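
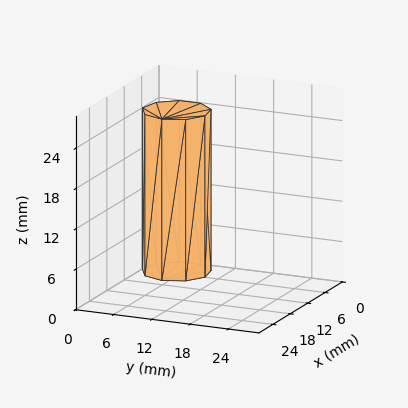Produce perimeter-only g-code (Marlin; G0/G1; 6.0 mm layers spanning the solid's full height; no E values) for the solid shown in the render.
Reading the render: the shape is a regular 9-sided prism (a cylinder approximated with 9 flat sides), circumscribed radius ≈ 5 mm, height ≈ 24 mm (dimensions read to the nearest mm from the axis ticks). For the g-code, the solid's height is divided into equal slices at the stated Δz and each level perimeter traced with G1 moves after a G0 lift.

; perimeter-only toolpath
G21 ; units = mm
G90 ; absolute positioning
G28 ; home
; layer 1
G0 Z6.0
G0 X10.0 Y5.0
G1 X8.8 Y8.2
G1 X5.9 Y9.9
G1 X2.5 Y9.3
G1 X0.3 Y6.7
G1 X0.3 Y3.3
G1 X2.5 Y0.7
G1 X5.9 Y0.1
G1 X8.8 Y1.8
G1 X10.0 Y5.0
; layer 2
G0 Z12.0
G0 X10.0 Y5.0
G1 X8.8 Y8.2
G1 X5.9 Y9.9
G1 X2.5 Y9.3
G1 X0.3 Y6.7
G1 X0.3 Y3.3
G1 X2.5 Y0.7
G1 X5.9 Y0.1
G1 X8.8 Y1.8
G1 X10.0 Y5.0
; layer 3
G0 Z18.0
G0 X10.0 Y5.0
G1 X8.8 Y8.2
G1 X5.9 Y9.9
G1 X2.5 Y9.3
G1 X0.3 Y6.7
G1 X0.3 Y3.3
G1 X2.5 Y0.7
G1 X5.9 Y0.1
G1 X8.8 Y1.8
G1 X10.0 Y5.0
; layer 4
G0 Z24.0
G0 X10.0 Y5.0
G1 X8.8 Y8.2
G1 X5.9 Y9.9
G1 X2.5 Y9.3
G1 X0.3 Y6.7
G1 X0.3 Y3.3
G1 X2.5 Y0.7
G1 X5.9 Y0.1
G1 X8.8 Y1.8
G1 X10.0 Y5.0
M2 ; end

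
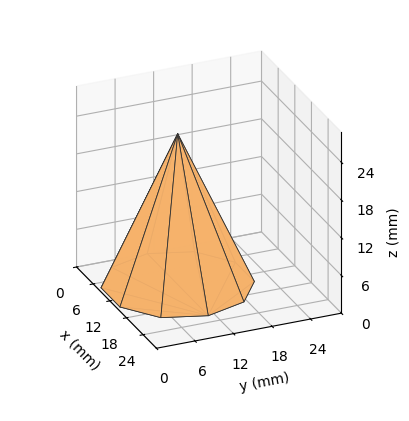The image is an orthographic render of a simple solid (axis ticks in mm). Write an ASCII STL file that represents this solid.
Reading the render: the shape is a regular 10-sided pyramid, base circumscribed radius ≈ 11 mm, apex at z ≈ 24 mm (dimensions read to the nearest mm from the axis ticks). For the STL, each face is triangulated and given an outward normal.

solid part
  facet normal 0.0000 0.0000 -1.0000
    outer loop
      vertex 14.40 21.46 0.00
      vertex 19.90 17.47 0.00
      vertex 22.00 11.00 0.00
    endloop
  endfacet
  facet normal 0.0000 0.0000 -1.0000
    outer loop
      vertex 7.60 21.46 0.00
      vertex 14.40 21.46 0.00
      vertex 22.00 11.00 0.00
    endloop
  endfacet
  facet normal 0.0000 0.0000 -1.0000
    outer loop
      vertex 2.10 17.47 0.00
      vertex 7.60 21.46 0.00
      vertex 22.00 11.00 0.00
    endloop
  endfacet
  facet normal 0.0000 0.0000 -1.0000
    outer loop
      vertex 0.00 11.00 0.00
      vertex 2.10 17.47 0.00
      vertex 22.00 11.00 0.00
    endloop
  endfacet
  facet normal 0.0000 0.0000 -1.0000
    outer loop
      vertex 2.10 4.53 0.00
      vertex 0.00 11.00 0.00
      vertex 22.00 11.00 0.00
    endloop
  endfacet
  facet normal 0.0000 0.0000 -1.0000
    outer loop
      vertex 7.60 0.54 0.00
      vertex 2.10 4.53 0.00
      vertex 22.00 11.00 0.00
    endloop
  endfacet
  facet normal 0.0000 0.0000 -1.0000
    outer loop
      vertex 14.40 0.54 0.00
      vertex 7.60 0.54 0.00
      vertex 22.00 11.00 0.00
    endloop
  endfacet
  facet normal 0.0000 0.0000 -1.0000
    outer loop
      vertex 19.90 4.53 0.00
      vertex 14.40 0.54 0.00
      vertex 22.00 11.00 0.00
    endloop
  endfacet
  facet normal 0.8719 0.2830 0.3996
    outer loop
      vertex 22.00 11.00 0.00
      vertex 19.90 17.47 0.00
      vertex 11.00 11.00 24.00
    endloop
  endfacet
  facet normal 0.5383 0.7420 0.3996
    outer loop
      vertex 19.90 17.47 0.00
      vertex 14.40 21.46 0.00
      vertex 11.00 11.00 24.00
    endloop
  endfacet
  facet normal 0.0000 0.9167 0.3995
    outer loop
      vertex 14.40 21.46 0.00
      vertex 7.60 21.46 0.00
      vertex 11.00 11.00 24.00
    endloop
  endfacet
  facet normal -0.5383 0.7420 0.3996
    outer loop
      vertex 7.60 21.46 0.00
      vertex 2.10 17.47 0.00
      vertex 11.00 11.00 24.00
    endloop
  endfacet
  facet normal -0.8719 0.2830 0.3996
    outer loop
      vertex 2.10 17.47 0.00
      vertex 0.00 11.00 0.00
      vertex 11.00 11.00 24.00
    endloop
  endfacet
  facet normal -0.8719 -0.2830 0.3996
    outer loop
      vertex 0.00 11.00 0.00
      vertex 2.10 4.53 0.00
      vertex 11.00 11.00 24.00
    endloop
  endfacet
  facet normal -0.5383 -0.7420 0.3996
    outer loop
      vertex 2.10 4.53 0.00
      vertex 7.60 0.54 0.00
      vertex 11.00 11.00 24.00
    endloop
  endfacet
  facet normal 0.0000 -0.9167 0.3995
    outer loop
      vertex 7.60 0.54 0.00
      vertex 14.40 0.54 0.00
      vertex 11.00 11.00 24.00
    endloop
  endfacet
  facet normal 0.5383 -0.7420 0.3996
    outer loop
      vertex 14.40 0.54 0.00
      vertex 19.90 4.53 0.00
      vertex 11.00 11.00 24.00
    endloop
  endfacet
  facet normal 0.8719 -0.2830 0.3996
    outer loop
      vertex 19.90 4.53 0.00
      vertex 22.00 11.00 0.00
      vertex 11.00 11.00 24.00
    endloop
  endfacet
endsolid part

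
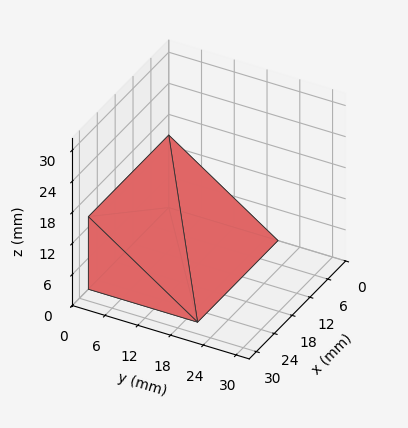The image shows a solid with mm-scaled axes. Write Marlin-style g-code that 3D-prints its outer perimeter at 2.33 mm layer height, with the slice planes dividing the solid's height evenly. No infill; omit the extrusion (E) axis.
Reading the render: the shape is a wedge (ramp): 27 × 20 mm base, rising to 14 mm along the y=0 edge and sloping linearly to z=0 at y=20 (dimensions read to the nearest mm from the axis ticks). For the g-code, the solid's height is divided into equal slices at the stated Δz and each level perimeter traced with G1 moves after a G0 lift.

; perimeter-only toolpath
G21 ; units = mm
G90 ; absolute positioning
G28 ; home
; layer 1
G0 Z2.33
G0 X0.00 Y0.00
G1 X27.00 Y0.00
G1 X27.00 Y16.67
G1 X0.00 Y16.67
G1 X0.00 Y0.00
; layer 2
G0 Z4.67
G0 X0.00 Y0.00
G1 X27.00 Y0.00
G1 X27.00 Y13.33
G1 X0.00 Y13.33
G1 X0.00 Y0.00
; layer 3
G0 Z7.00
G0 X0.00 Y0.00
G1 X27.00 Y0.00
G1 X27.00 Y10.00
G1 X0.00 Y10.00
G1 X0.00 Y0.00
; layer 4
G0 Z9.33
G0 X0.00 Y0.00
G1 X27.00 Y0.00
G1 X27.00 Y6.67
G1 X0.00 Y6.67
G1 X0.00 Y0.00
; layer 5
G0 Z11.67
G0 X0.00 Y0.00
G1 X27.00 Y0.00
G1 X27.00 Y3.33
G1 X0.00 Y3.33
G1 X0.00 Y0.00
M2 ; end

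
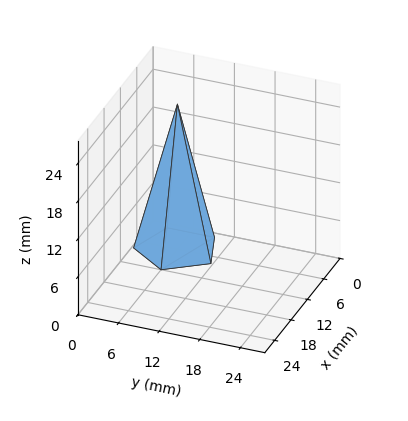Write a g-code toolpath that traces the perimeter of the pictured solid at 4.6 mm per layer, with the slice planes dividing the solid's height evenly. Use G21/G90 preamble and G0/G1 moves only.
Reading the render: the shape is a regular 5-sided pyramid, base circumscribed radius ≈ 6 mm, apex at z ≈ 23 mm (dimensions read to the nearest mm from the axis ticks). For the g-code, the solid's height is divided into equal slices at the stated Δz and each level perimeter traced with G1 moves after a G0 lift.

; perimeter-only toolpath
G21 ; units = mm
G90 ; absolute positioning
G28 ; home
; layer 1
G0 Z4.6
G0 X10.8 Y6.0
G1 X7.5 Y10.6
G1 X2.1 Y8.8
G1 X2.1 Y3.2
G1 X7.5 Y1.4
G1 X10.8 Y6.0
; layer 2
G0 Z9.2
G0 X9.6 Y6.0
G1 X7.1 Y9.4
G1 X3.1 Y8.1
G1 X3.1 Y3.9
G1 X7.1 Y2.6
G1 X9.6 Y6.0
; layer 3
G0 Z13.8
G0 X8.4 Y6.0
G1 X6.8 Y8.3
G1 X4.0 Y7.4
G1 X4.0 Y4.6
G1 X6.8 Y3.7
G1 X8.4 Y6.0
; layer 4
G0 Z18.4
G0 X7.2 Y6.0
G1 X6.4 Y7.1
G1 X5.0 Y6.7
G1 X5.0 Y5.3
G1 X6.4 Y4.9
G1 X7.2 Y6.0
M2 ; end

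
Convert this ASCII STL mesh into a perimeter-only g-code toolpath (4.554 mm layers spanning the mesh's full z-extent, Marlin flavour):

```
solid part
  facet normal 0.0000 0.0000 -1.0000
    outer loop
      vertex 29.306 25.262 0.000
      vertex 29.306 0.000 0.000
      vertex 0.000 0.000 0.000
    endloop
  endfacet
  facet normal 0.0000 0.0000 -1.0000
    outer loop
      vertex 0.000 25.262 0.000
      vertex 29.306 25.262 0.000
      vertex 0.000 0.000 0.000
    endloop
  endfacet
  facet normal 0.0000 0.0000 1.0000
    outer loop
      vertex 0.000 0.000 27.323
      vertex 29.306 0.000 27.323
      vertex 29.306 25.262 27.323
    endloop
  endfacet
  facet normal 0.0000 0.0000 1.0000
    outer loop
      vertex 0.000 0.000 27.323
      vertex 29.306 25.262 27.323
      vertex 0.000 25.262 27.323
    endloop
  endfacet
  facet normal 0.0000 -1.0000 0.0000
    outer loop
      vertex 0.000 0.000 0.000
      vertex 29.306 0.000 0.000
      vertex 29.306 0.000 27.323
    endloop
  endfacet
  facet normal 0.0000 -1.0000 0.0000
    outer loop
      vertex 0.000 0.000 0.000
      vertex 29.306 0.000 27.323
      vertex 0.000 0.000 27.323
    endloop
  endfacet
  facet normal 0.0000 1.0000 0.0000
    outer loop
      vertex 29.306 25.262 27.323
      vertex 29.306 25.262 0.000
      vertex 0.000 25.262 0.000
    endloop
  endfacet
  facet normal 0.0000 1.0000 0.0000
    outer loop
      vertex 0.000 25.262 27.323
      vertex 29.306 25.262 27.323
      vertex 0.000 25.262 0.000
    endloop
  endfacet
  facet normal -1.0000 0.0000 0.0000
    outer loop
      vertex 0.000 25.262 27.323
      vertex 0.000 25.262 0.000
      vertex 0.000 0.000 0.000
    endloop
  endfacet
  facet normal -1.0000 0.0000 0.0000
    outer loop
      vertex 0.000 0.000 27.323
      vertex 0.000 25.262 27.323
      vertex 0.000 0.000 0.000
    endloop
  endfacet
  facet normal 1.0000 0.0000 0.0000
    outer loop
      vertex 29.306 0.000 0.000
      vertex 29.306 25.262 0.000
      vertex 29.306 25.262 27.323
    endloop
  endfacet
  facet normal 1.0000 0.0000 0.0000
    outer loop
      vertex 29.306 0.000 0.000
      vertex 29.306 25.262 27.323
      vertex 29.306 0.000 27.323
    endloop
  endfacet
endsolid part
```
; perimeter-only toolpath
G21 ; units = mm
G90 ; absolute positioning
G28 ; home
; layer 1
G0 Z4.554
G0 X0.000 Y0.000
G1 X29.306 Y0.000
G1 X29.306 Y25.262
G1 X0.000 Y25.262
G1 X0.000 Y0.000
; layer 2
G0 Z9.108
G0 X0.000 Y0.000
G1 X29.306 Y0.000
G1 X29.306 Y25.262
G1 X0.000 Y25.262
G1 X0.000 Y0.000
; layer 3
G0 Z13.662
G0 X0.000 Y0.000
G1 X29.306 Y0.000
G1 X29.306 Y25.262
G1 X0.000 Y25.262
G1 X0.000 Y0.000
; layer 4
G0 Z18.215
G0 X0.000 Y0.000
G1 X29.306 Y0.000
G1 X29.306 Y25.262
G1 X0.000 Y25.262
G1 X0.000 Y0.000
; layer 5
G0 Z22.769
G0 X0.000 Y0.000
G1 X29.306 Y0.000
G1 X29.306 Y25.262
G1 X0.000 Y25.262
G1 X0.000 Y0.000
; layer 6
G0 Z27.323
G0 X0.000 Y0.000
G1 X29.306 Y0.000
G1 X29.306 Y25.262
G1 X0.000 Y25.262
G1 X0.000 Y0.000
M2 ; end

The solid is a rectangular box, roughly 29.3 × 25.3 mm footprint and 27.3 mm tall. Slicing at Δz = 4.554 mm — 6 equal slices spanning the solid's height, so layer i sits at z = i·h/6 — gives 6 non-empty perimeters. Each is a 4-segment closed polygon; G0 lifts to the layer z and rapids to the start vertex, then G1 traces the edges.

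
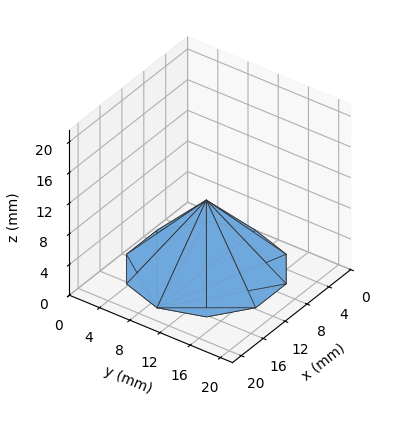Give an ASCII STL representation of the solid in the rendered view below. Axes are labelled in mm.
Reading the render: the shape is a regular 10-sided pyramid, base circumscribed radius ≈ 9 mm, apex at z ≈ 9 mm (dimensions read to the nearest mm from the axis ticks). For the STL, each face is triangulated and given an outward normal.

solid part
  facet normal 0.0000 0.0000 -1.0000
    outer loop
      vertex 11.78 17.56 0.00
      vertex 16.28 14.29 0.00
      vertex 18.00 9.00 0.00
    endloop
  endfacet
  facet normal 0.0000 0.0000 -1.0000
    outer loop
      vertex 6.22 17.56 0.00
      vertex 11.78 17.56 0.00
      vertex 18.00 9.00 0.00
    endloop
  endfacet
  facet normal 0.0000 0.0000 -1.0000
    outer loop
      vertex 1.72 14.29 0.00
      vertex 6.22 17.56 0.00
      vertex 18.00 9.00 0.00
    endloop
  endfacet
  facet normal 0.0000 0.0000 -1.0000
    outer loop
      vertex 0.00 9.00 0.00
      vertex 1.72 14.29 0.00
      vertex 18.00 9.00 0.00
    endloop
  endfacet
  facet normal 0.0000 0.0000 -1.0000
    outer loop
      vertex 1.72 3.71 0.00
      vertex 0.00 9.00 0.00
      vertex 18.00 9.00 0.00
    endloop
  endfacet
  facet normal 0.0000 0.0000 -1.0000
    outer loop
      vertex 6.22 0.44 0.00
      vertex 1.72 3.71 0.00
      vertex 18.00 9.00 0.00
    endloop
  endfacet
  facet normal 0.0000 0.0000 -1.0000
    outer loop
      vertex 11.78 0.44 0.00
      vertex 6.22 0.44 0.00
      vertex 18.00 9.00 0.00
    endloop
  endfacet
  facet normal 0.0000 0.0000 -1.0000
    outer loop
      vertex 16.28 3.71 0.00
      vertex 11.78 0.44 0.00
      vertex 18.00 9.00 0.00
    endloop
  endfacet
  facet normal 0.6891 0.2241 0.6891
    outer loop
      vertex 18.00 9.00 0.00
      vertex 16.28 14.29 0.00
      vertex 9.00 9.00 9.00
    endloop
  endfacet
  facet normal 0.4260 0.5862 0.6891
    outer loop
      vertex 16.28 14.29 0.00
      vertex 11.78 17.56 0.00
      vertex 9.00 9.00 9.00
    endloop
  endfacet
  facet normal 0.0000 0.7246 0.6892
    outer loop
      vertex 11.78 17.56 0.00
      vertex 6.22 17.56 0.00
      vertex 9.00 9.00 9.00
    endloop
  endfacet
  facet normal -0.4260 0.5862 0.6891
    outer loop
      vertex 6.22 17.56 0.00
      vertex 1.72 14.29 0.00
      vertex 9.00 9.00 9.00
    endloop
  endfacet
  facet normal -0.6891 0.2241 0.6891
    outer loop
      vertex 1.72 14.29 0.00
      vertex 0.00 9.00 0.00
      vertex 9.00 9.00 9.00
    endloop
  endfacet
  facet normal -0.6891 -0.2241 0.6891
    outer loop
      vertex 0.00 9.00 0.00
      vertex 1.72 3.71 0.00
      vertex 9.00 9.00 9.00
    endloop
  endfacet
  facet normal -0.4260 -0.5862 0.6891
    outer loop
      vertex 1.72 3.71 0.00
      vertex 6.22 0.44 0.00
      vertex 9.00 9.00 9.00
    endloop
  endfacet
  facet normal 0.0000 -0.7246 0.6892
    outer loop
      vertex 6.22 0.44 0.00
      vertex 11.78 0.44 0.00
      vertex 9.00 9.00 9.00
    endloop
  endfacet
  facet normal 0.4260 -0.5862 0.6891
    outer loop
      vertex 11.78 0.44 0.00
      vertex 16.28 3.71 0.00
      vertex 9.00 9.00 9.00
    endloop
  endfacet
  facet normal 0.6891 -0.2241 0.6891
    outer loop
      vertex 16.28 3.71 0.00
      vertex 18.00 9.00 0.00
      vertex 9.00 9.00 9.00
    endloop
  endfacet
endsolid part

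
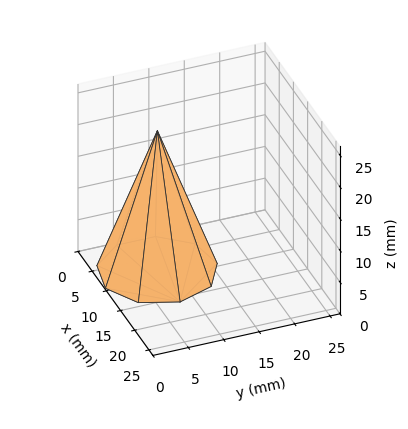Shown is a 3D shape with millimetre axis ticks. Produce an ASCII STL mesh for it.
Reading the render: the shape is a regular 9-sided pyramid, base circumscribed radius ≈ 8 mm, apex at z ≈ 22 mm (dimensions read to the nearest mm from the axis ticks). For the STL, each face is triangulated and given an outward normal.

solid part
  facet normal 0.0000 0.0000 -1.0000
    outer loop
      vertex 9.39 15.88 0.00
      vertex 14.13 13.14 0.00
      vertex 16.00 8.00 0.00
    endloop
  endfacet
  facet normal 0.0000 0.0000 -1.0000
    outer loop
      vertex 4.00 14.93 0.00
      vertex 9.39 15.88 0.00
      vertex 16.00 8.00 0.00
    endloop
  endfacet
  facet normal 0.0000 0.0000 -1.0000
    outer loop
      vertex 0.48 10.74 0.00
      vertex 4.00 14.93 0.00
      vertex 16.00 8.00 0.00
    endloop
  endfacet
  facet normal 0.0000 0.0000 -1.0000
    outer loop
      vertex 0.48 5.26 0.00
      vertex 0.48 10.74 0.00
      vertex 16.00 8.00 0.00
    endloop
  endfacet
  facet normal 0.0000 0.0000 -1.0000
    outer loop
      vertex 4.00 1.07 0.00
      vertex 0.48 5.26 0.00
      vertex 16.00 8.00 0.00
    endloop
  endfacet
  facet normal 0.0000 0.0000 -1.0000
    outer loop
      vertex 9.39 0.12 0.00
      vertex 4.00 1.07 0.00
      vertex 16.00 8.00 0.00
    endloop
  endfacet
  facet normal 0.0000 0.0000 -1.0000
    outer loop
      vertex 14.13 2.86 0.00
      vertex 9.39 0.12 0.00
      vertex 16.00 8.00 0.00
    endloop
  endfacet
  facet normal 0.8893 0.3235 0.3234
    outer loop
      vertex 16.00 8.00 0.00
      vertex 14.13 13.14 0.00
      vertex 8.00 8.00 22.00
    endloop
  endfacet
  facet normal 0.4736 0.8192 0.3234
    outer loop
      vertex 14.13 13.14 0.00
      vertex 9.39 15.88 0.00
      vertex 8.00 8.00 22.00
    endloop
  endfacet
  facet normal -0.1642 0.9319 0.3234
    outer loop
      vertex 9.39 15.88 0.00
      vertex 4.00 14.93 0.00
      vertex 8.00 8.00 22.00
    endloop
  endfacet
  facet normal -0.7245 0.6087 0.3235
    outer loop
      vertex 4.00 14.93 0.00
      vertex 0.48 10.74 0.00
      vertex 8.00 8.00 22.00
    endloop
  endfacet
  facet normal -0.9462 0.0000 0.3234
    outer loop
      vertex 0.48 10.74 0.00
      vertex 0.48 5.26 0.00
      vertex 8.00 8.00 22.00
    endloop
  endfacet
  facet normal -0.7245 -0.6087 0.3235
    outer loop
      vertex 0.48 5.26 0.00
      vertex 4.00 1.07 0.00
      vertex 8.00 8.00 22.00
    endloop
  endfacet
  facet normal -0.1642 -0.9319 0.3234
    outer loop
      vertex 4.00 1.07 0.00
      vertex 9.39 0.12 0.00
      vertex 8.00 8.00 22.00
    endloop
  endfacet
  facet normal 0.4736 -0.8192 0.3234
    outer loop
      vertex 9.39 0.12 0.00
      vertex 14.13 2.86 0.00
      vertex 8.00 8.00 22.00
    endloop
  endfacet
  facet normal 0.8893 -0.3235 0.3234
    outer loop
      vertex 14.13 2.86 0.00
      vertex 16.00 8.00 0.00
      vertex 8.00 8.00 22.00
    endloop
  endfacet
endsolid part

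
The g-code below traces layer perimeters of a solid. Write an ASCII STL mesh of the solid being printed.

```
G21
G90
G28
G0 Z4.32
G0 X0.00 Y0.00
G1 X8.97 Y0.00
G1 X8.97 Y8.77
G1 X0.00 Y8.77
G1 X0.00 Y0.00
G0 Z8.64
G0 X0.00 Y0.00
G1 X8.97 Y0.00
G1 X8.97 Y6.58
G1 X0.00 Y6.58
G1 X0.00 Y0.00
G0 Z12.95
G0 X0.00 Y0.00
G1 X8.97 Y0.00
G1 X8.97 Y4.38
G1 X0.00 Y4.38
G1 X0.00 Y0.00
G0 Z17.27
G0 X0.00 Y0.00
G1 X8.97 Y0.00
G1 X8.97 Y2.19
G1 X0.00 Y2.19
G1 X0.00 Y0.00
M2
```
solid part
  facet normal 0.0000 0.0000 -1.0000
    outer loop
      vertex 8.97 10.96 0.00
      vertex 8.97 0.00 0.00
      vertex 0.00 0.00 0.00
    endloop
  endfacet
  facet normal 0.0000 0.0000 -1.0000
    outer loop
      vertex 0.00 10.96 0.00
      vertex 8.97 10.96 0.00
      vertex 0.00 0.00 0.00
    endloop
  endfacet
  facet normal 0.0000 -1.0000 0.0000
    outer loop
      vertex 0.00 0.00 0.00
      vertex 8.97 0.00 0.00
      vertex 8.97 0.00 21.59
    endloop
  endfacet
  facet normal 0.0000 -1.0000 0.0000
    outer loop
      vertex 0.00 0.00 0.00
      vertex 8.97 0.00 21.59
      vertex 0.00 0.00 21.59
    endloop
  endfacet
  facet normal 0.0000 0.8917 0.4527
    outer loop
      vertex 0.00 0.00 21.59
      vertex 8.97 0.00 21.59
      vertex 8.97 10.96 0.00
    endloop
  endfacet
  facet normal 0.0000 0.8917 0.4527
    outer loop
      vertex 0.00 0.00 21.59
      vertex 8.97 10.96 0.00
      vertex 0.00 10.96 0.00
    endloop
  endfacet
  facet normal -1.0000 0.0000 0.0000
    outer loop
      vertex 0.00 0.00 21.59
      vertex 0.00 10.96 0.00
      vertex 0.00 0.00 0.00
    endloop
  endfacet
  facet normal 1.0000 0.0000 0.0000
    outer loop
      vertex 8.97 0.00 0.00
      vertex 8.97 10.96 0.00
      vertex 8.97 0.00 21.59
    endloop
  endfacet
endsolid part

The G0 Z moves step by Δz≈4.32 mm. The G1 loops shrink linearly with z, so the solid tapers from its base footprint up to z≈21.6. Closing with a flat bottom cap and the tapered top and triangulating gives 8 facets — a wedge (ramp): 8.97 × 11 mm base, rising to 21.6 mm along the y=0 edge and sloping linearly to z=0 at y=11.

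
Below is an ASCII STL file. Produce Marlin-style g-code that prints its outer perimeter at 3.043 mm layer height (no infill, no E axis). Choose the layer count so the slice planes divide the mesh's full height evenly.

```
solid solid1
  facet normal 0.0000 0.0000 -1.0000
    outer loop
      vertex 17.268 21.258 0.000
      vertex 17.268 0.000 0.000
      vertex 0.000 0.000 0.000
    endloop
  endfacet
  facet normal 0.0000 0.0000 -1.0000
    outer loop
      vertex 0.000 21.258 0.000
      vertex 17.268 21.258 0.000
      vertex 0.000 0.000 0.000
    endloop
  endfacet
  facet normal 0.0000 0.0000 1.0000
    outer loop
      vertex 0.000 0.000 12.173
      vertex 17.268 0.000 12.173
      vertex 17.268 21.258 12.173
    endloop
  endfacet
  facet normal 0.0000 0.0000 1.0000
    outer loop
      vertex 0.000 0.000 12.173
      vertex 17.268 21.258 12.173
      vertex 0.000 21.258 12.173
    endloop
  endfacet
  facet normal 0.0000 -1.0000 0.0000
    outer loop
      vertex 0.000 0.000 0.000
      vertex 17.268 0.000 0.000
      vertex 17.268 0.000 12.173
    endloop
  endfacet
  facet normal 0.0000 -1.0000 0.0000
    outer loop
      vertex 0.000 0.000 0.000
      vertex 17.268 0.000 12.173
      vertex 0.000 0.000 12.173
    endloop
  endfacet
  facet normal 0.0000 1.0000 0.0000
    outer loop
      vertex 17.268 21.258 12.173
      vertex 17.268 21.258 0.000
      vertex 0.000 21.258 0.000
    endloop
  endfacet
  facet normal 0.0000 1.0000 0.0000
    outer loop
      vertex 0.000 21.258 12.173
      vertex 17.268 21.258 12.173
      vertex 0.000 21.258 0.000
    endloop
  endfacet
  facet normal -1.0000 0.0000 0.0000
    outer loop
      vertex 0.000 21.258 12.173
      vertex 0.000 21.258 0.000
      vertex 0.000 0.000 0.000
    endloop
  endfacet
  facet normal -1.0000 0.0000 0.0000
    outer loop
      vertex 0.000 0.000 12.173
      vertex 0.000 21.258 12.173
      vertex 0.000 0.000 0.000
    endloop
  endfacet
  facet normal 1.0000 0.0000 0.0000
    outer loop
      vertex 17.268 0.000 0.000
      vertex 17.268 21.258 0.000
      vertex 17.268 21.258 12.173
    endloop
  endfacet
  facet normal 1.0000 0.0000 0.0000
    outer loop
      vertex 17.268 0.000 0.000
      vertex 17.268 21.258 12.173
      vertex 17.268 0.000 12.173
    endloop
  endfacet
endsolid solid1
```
; perimeter-only toolpath
G21 ; units = mm
G90 ; absolute positioning
G28 ; home
; layer 1
G0 Z3.043
G0 X0.000 Y0.000
G1 X17.268 Y0.000
G1 X17.268 Y21.258
G1 X0.000 Y21.258
G1 X0.000 Y0.000
; layer 2
G0 Z6.087
G0 X0.000 Y0.000
G1 X17.268 Y0.000
G1 X17.268 Y21.258
G1 X0.000 Y21.258
G1 X0.000 Y0.000
; layer 3
G0 Z9.130
G0 X0.000 Y0.000
G1 X17.268 Y0.000
G1 X17.268 Y21.258
G1 X0.000 Y21.258
G1 X0.000 Y0.000
; layer 4
G0 Z12.173
G0 X0.000 Y0.000
G1 X17.268 Y0.000
G1 X17.268 Y21.258
G1 X0.000 Y21.258
G1 X0.000 Y0.000
M2 ; end

The solid is a rectangular box, roughly 17.3 × 21.3 mm footprint and 12.2 mm tall. Slicing at Δz = 3.043 mm — 4 equal slices spanning the solid's height, so layer i sits at z = i·h/4 — gives 4 non-empty perimeters. Each is a 4-segment closed polygon; G0 lifts to the layer z and rapids to the start vertex, then G1 traces the edges.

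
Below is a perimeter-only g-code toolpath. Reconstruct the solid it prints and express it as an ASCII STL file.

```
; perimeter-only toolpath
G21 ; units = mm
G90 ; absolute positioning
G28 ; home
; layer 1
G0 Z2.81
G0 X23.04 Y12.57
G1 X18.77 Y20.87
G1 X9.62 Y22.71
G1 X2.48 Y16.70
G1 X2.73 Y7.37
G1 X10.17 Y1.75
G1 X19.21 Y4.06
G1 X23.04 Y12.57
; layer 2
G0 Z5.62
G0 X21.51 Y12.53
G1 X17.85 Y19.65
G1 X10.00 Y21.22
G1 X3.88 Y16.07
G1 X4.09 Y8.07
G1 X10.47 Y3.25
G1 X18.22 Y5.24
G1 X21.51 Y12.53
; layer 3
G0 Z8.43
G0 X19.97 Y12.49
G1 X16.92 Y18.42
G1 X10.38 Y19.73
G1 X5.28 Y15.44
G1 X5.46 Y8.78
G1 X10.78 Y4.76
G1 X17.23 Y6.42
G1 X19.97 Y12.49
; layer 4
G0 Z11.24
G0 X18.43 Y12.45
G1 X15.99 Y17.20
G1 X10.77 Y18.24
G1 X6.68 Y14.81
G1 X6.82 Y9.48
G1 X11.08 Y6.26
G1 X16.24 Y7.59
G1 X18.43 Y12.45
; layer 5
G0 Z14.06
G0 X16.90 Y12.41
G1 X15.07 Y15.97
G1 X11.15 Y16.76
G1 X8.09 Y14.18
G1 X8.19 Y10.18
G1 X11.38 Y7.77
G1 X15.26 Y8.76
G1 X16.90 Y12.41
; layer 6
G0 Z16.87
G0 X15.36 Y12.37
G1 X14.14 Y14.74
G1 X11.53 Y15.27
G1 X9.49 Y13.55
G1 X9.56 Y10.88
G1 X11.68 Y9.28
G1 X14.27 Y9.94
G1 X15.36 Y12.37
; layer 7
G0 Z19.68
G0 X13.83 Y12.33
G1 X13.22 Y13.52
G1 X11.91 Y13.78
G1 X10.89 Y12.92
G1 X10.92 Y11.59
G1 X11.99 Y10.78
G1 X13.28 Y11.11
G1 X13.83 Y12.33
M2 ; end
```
solid part
  facet normal 0.0000 0.0000 -1.0000
    outer loop
      vertex 9.24 24.20 0.00
      vertex 19.70 22.10 0.00
      vertex 24.58 12.61 0.00
    endloop
  endfacet
  facet normal 0.0000 0.0000 -1.0000
    outer loop
      vertex 1.08 17.33 0.00
      vertex 9.24 24.20 0.00
      vertex 24.58 12.61 0.00
    endloop
  endfacet
  facet normal 0.0000 0.0000 -1.0000
    outer loop
      vertex 1.36 6.67 0.00
      vertex 1.08 17.33 0.00
      vertex 24.58 12.61 0.00
    endloop
  endfacet
  facet normal 0.0000 0.0000 -1.0000
    outer loop
      vertex 9.87 0.24 0.00
      vertex 1.36 6.67 0.00
      vertex 24.58 12.61 0.00
    endloop
  endfacet
  facet normal 0.0000 0.0000 -1.0000
    outer loop
      vertex 20.20 2.89 0.00
      vertex 9.87 0.24 0.00
      vertex 24.58 12.61 0.00
    endloop
  endfacet
  facet normal 0.7978 0.4103 0.4418
    outer loop
      vertex 24.58 12.61 0.00
      vertex 19.70 22.10 0.00
      vertex 12.29 12.29 22.49
    endloop
  endfacet
  facet normal 0.1766 0.8795 0.4418
    outer loop
      vertex 19.70 22.10 0.00
      vertex 9.24 24.20 0.00
      vertex 12.29 12.29 22.49
    endloop
  endfacet
  facet normal -0.5778 0.6863 0.4418
    outer loop
      vertex 9.24 24.20 0.00
      vertex 1.08 17.33 0.00
      vertex 12.29 12.29 22.49
    endloop
  endfacet
  facet normal -0.8968 -0.0236 0.4417
    outer loop
      vertex 1.08 17.33 0.00
      vertex 1.36 6.67 0.00
      vertex 12.29 12.29 22.49
    endloop
  endfacet
  facet normal -0.5408 -0.7158 0.4417
    outer loop
      vertex 1.36 6.67 0.00
      vertex 9.87 0.24 0.00
      vertex 12.29 12.29 22.49
    endloop
  endfacet
  facet normal 0.2229 -0.8691 0.4416
    outer loop
      vertex 9.87 0.24 0.00
      vertex 20.20 2.89 0.00
      vertex 12.29 12.29 22.49
    endloop
  endfacet
  facet normal 0.8179 -0.3686 0.4417
    outer loop
      vertex 20.20 2.89 0.00
      vertex 24.58 12.61 0.00
      vertex 12.29 12.29 22.49
    endloop
  endfacet
endsolid part

The G0 Z moves step by Δz≈2.81 mm. The G1 loops shrink linearly with z, so the solid tapers from its base footprint up to z≈22.5. Closing with a flat bottom cap and the tapered top and triangulating gives 12 facets — a regular 7-sided pyramid, base circumscribed radius ≈ 12.3 mm, apex at z ≈ 22.5 mm.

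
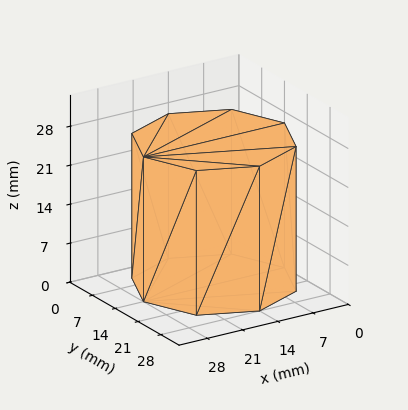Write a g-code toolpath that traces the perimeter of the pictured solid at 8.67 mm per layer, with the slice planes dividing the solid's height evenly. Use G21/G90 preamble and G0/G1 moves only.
Reading the render: the shape is a regular 8-sided prism (a cylinder approximated with 8 flat sides), circumscribed radius ≈ 14 mm, height ≈ 26 mm (dimensions read to the nearest mm from the axis ticks). For the g-code, the solid's height is divided into equal slices at the stated Δz and each level perimeter traced with G1 moves after a G0 lift.

; perimeter-only toolpath
G21 ; units = mm
G90 ; absolute positioning
G28 ; home
; layer 1
G0 Z8.67
G0 X28.00 Y14.00
G1 X23.90 Y23.90
G1 X14.00 Y28.00
G1 X4.10 Y23.90
G1 X0.00 Y14.00
G1 X4.10 Y4.10
G1 X14.00 Y0.00
G1 X23.90 Y4.10
G1 X28.00 Y14.00
; layer 2
G0 Z17.33
G0 X28.00 Y14.00
G1 X23.90 Y23.90
G1 X14.00 Y28.00
G1 X4.10 Y23.90
G1 X0.00 Y14.00
G1 X4.10 Y4.10
G1 X14.00 Y0.00
G1 X23.90 Y4.10
G1 X28.00 Y14.00
; layer 3
G0 Z26.00
G0 X28.00 Y14.00
G1 X23.90 Y23.90
G1 X14.00 Y28.00
G1 X4.10 Y23.90
G1 X0.00 Y14.00
G1 X4.10 Y4.10
G1 X14.00 Y0.00
G1 X23.90 Y4.10
G1 X28.00 Y14.00
M2 ; end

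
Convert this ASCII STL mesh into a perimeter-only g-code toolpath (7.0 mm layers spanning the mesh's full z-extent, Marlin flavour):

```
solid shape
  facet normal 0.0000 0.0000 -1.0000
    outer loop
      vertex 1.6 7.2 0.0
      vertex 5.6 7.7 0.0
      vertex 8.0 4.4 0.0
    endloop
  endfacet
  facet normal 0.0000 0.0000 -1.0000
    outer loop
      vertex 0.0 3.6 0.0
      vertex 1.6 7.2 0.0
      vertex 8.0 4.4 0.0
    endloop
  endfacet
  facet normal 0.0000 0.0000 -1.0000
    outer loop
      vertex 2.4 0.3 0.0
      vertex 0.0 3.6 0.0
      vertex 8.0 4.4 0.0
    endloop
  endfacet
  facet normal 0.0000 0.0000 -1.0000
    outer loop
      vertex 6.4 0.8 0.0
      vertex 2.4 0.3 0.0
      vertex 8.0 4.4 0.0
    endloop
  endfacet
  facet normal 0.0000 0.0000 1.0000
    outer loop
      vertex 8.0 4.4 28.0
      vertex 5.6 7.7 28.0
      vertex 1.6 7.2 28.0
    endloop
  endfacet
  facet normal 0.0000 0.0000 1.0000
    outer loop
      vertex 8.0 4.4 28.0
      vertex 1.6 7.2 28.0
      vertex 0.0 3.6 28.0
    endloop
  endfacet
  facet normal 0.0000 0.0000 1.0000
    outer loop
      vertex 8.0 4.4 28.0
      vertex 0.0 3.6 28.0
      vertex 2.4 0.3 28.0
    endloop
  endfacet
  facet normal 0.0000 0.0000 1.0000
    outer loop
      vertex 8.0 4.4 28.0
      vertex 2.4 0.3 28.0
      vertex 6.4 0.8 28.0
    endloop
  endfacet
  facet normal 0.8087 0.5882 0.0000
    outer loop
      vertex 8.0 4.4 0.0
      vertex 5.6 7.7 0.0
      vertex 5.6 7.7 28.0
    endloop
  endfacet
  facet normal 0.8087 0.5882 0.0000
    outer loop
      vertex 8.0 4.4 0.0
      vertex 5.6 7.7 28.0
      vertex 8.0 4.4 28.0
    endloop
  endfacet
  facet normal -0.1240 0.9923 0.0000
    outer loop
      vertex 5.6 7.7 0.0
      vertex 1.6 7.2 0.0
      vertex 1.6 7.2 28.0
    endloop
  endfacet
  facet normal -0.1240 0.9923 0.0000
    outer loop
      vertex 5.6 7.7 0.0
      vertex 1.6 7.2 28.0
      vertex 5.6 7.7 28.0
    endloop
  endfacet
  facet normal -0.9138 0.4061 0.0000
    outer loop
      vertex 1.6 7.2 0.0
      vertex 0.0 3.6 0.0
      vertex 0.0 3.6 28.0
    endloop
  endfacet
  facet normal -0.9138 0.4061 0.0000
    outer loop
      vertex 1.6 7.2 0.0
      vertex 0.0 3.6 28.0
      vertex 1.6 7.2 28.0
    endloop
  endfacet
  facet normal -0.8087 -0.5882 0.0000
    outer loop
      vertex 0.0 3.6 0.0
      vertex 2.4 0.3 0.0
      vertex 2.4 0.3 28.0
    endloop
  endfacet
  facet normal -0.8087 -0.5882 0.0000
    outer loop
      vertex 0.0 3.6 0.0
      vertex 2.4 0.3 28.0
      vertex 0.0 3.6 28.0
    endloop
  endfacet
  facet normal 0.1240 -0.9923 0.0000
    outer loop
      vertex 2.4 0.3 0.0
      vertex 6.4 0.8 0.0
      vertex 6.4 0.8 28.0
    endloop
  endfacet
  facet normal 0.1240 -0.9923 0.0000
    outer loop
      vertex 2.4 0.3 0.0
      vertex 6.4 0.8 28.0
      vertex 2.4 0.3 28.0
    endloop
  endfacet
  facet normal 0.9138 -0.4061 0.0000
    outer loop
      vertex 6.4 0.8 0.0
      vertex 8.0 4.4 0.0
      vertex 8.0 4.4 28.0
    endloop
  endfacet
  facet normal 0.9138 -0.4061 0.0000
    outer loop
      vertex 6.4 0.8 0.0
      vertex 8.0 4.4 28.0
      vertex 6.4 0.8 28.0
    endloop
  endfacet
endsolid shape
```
; perimeter-only toolpath
G21 ; units = mm
G90 ; absolute positioning
G28 ; home
; layer 1
G0 Z7.0
G0 X8.0 Y4.4
G1 X5.6 Y7.7
G1 X1.6 Y7.2
G1 X0.0 Y3.6
G1 X2.4 Y0.3
G1 X6.4 Y0.8
G1 X8.0 Y4.4
; layer 2
G0 Z14.0
G0 X8.0 Y4.4
G1 X5.6 Y7.7
G1 X1.6 Y7.2
G1 X0.0 Y3.6
G1 X2.4 Y0.3
G1 X6.4 Y0.8
G1 X8.0 Y4.4
; layer 3
G0 Z21.0
G0 X8.0 Y4.4
G1 X5.6 Y7.7
G1 X1.6 Y7.2
G1 X0.0 Y3.6
G1 X2.4 Y0.3
G1 X6.4 Y0.8
G1 X8.0 Y4.4
; layer 4
G0 Z28.0
G0 X8.0 Y4.4
G1 X5.6 Y7.7
G1 X1.6 Y7.2
G1 X0.0 Y3.6
G1 X2.4 Y0.3
G1 X6.4 Y0.8
G1 X8.0 Y4.4
M2 ; end

The solid is a regular 6-sided prism (a cylinder approximated with 6 flat sides), circumscribed radius ≈ 4 mm, height ≈ 28 mm. Slicing at Δz = 7.0 mm — 4 equal slices spanning the solid's height, so layer i sits at z = i·h/4 — gives 4 non-empty perimeters. Each is a 6-segment closed polygon; G0 lifts to the layer z and rapids to the start vertex, then G1 traces the edges.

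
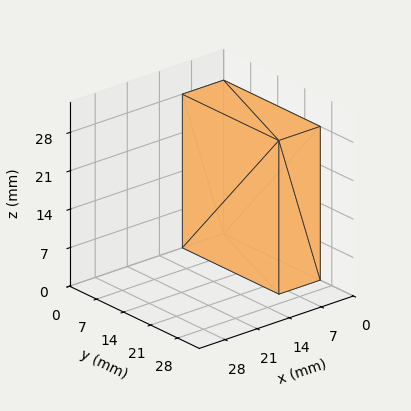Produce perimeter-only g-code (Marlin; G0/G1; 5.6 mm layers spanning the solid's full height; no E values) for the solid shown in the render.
Reading the render: the shape is a rectangular box, roughly 9 × 25 mm footprint and 28 mm tall (dimensions read to the nearest mm from the axis ticks). For the g-code, the solid's height is divided into equal slices at the stated Δz and each level perimeter traced with G1 moves after a G0 lift.

; perimeter-only toolpath
G21 ; units = mm
G90 ; absolute positioning
G28 ; home
; layer 1
G0 Z5.6
G0 X0.0 Y0.0
G1 X9.0 Y0.0
G1 X9.0 Y25.0
G1 X0.0 Y25.0
G1 X0.0 Y0.0
; layer 2
G0 Z11.2
G0 X0.0 Y0.0
G1 X9.0 Y0.0
G1 X9.0 Y25.0
G1 X0.0 Y25.0
G1 X0.0 Y0.0
; layer 3
G0 Z16.8
G0 X0.0 Y0.0
G1 X9.0 Y0.0
G1 X9.0 Y25.0
G1 X0.0 Y25.0
G1 X0.0 Y0.0
; layer 4
G0 Z22.4
G0 X0.0 Y0.0
G1 X9.0 Y0.0
G1 X9.0 Y25.0
G1 X0.0 Y25.0
G1 X0.0 Y0.0
; layer 5
G0 Z28.0
G0 X0.0 Y0.0
G1 X9.0 Y0.0
G1 X9.0 Y25.0
G1 X0.0 Y25.0
G1 X0.0 Y0.0
M2 ; end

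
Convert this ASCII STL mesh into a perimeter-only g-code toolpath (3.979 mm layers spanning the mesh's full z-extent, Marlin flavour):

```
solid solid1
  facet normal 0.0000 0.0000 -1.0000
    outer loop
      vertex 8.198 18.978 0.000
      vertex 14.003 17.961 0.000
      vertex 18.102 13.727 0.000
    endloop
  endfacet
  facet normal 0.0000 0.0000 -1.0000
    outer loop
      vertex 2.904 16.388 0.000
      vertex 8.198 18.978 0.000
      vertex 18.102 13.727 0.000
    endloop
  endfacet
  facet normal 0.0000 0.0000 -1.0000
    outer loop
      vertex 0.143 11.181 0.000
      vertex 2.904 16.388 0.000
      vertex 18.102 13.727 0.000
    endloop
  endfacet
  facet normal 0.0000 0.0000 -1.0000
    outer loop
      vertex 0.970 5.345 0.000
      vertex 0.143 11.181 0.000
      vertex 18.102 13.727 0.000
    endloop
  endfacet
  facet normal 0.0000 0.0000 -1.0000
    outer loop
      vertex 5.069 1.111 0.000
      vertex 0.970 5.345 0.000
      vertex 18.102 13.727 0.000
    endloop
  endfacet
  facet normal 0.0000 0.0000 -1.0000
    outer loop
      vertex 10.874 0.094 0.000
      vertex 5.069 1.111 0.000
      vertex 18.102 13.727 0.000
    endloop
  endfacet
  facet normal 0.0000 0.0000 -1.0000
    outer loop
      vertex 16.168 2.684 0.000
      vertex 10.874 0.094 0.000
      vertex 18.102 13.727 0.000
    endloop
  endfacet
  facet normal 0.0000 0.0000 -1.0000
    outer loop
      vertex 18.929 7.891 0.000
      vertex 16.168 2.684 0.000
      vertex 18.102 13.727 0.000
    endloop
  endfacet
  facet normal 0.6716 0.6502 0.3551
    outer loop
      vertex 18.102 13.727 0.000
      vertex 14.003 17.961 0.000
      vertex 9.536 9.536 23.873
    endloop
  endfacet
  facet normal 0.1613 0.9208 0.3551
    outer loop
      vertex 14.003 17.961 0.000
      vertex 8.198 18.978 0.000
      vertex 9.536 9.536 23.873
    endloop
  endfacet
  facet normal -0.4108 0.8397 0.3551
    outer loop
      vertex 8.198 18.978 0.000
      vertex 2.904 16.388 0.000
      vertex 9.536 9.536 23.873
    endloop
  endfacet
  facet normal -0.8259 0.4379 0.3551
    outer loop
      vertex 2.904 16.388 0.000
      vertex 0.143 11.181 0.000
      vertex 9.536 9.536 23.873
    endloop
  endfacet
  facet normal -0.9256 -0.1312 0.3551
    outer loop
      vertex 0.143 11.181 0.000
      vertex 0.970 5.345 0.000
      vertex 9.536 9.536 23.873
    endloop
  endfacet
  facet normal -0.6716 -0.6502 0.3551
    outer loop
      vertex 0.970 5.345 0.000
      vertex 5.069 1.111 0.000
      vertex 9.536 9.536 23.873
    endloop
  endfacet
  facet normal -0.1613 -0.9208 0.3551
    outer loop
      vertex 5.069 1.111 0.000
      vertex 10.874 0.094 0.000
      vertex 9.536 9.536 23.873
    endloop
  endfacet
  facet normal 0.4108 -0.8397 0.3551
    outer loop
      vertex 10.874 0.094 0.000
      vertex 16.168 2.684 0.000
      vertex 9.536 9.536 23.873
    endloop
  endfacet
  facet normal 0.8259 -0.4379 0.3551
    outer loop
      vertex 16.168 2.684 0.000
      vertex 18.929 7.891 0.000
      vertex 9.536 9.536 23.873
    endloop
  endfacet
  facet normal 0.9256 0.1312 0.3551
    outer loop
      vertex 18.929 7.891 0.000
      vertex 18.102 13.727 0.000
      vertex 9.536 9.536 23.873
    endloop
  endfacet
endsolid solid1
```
; perimeter-only toolpath
G21 ; units = mm
G90 ; absolute positioning
G28 ; home
; layer 1
G0 Z3.979
G0 X16.674 Y13.028
G1 X13.258 Y16.557
G1 X8.421 Y17.404
G1 X4.009 Y15.246
G1 X1.709 Y10.907
G1 X2.398 Y6.043
G1 X5.814 Y2.515
G1 X10.651 Y1.668
G1 X15.063 Y3.826
G1 X17.363 Y8.165
G1 X16.674 Y13.028
; layer 2
G0 Z7.958
G0 X15.247 Y12.330
G1 X12.514 Y15.153
G1 X8.644 Y15.831
G1 X5.115 Y14.104
G1 X3.274 Y10.633
G1 X3.825 Y6.742
G1 X6.558 Y3.919
G1 X10.428 Y3.241
G1 X13.957 Y4.968
G1 X15.798 Y8.439
G1 X15.247 Y12.330
; layer 3
G0 Z11.937
G0 X13.819 Y11.631
G1 X11.770 Y13.748
G1 X8.867 Y14.257
G1 X6.220 Y12.962
G1 X4.840 Y10.358
G1 X5.253 Y7.441
G1 X7.303 Y5.324
G1 X10.205 Y4.815
G1 X12.852 Y6.110
G1 X14.232 Y8.713
G1 X13.819 Y11.631
; layer 4
G0 Z15.915
G0 X12.391 Y10.933
G1 X11.025 Y12.344
G1 X9.090 Y12.683
G1 X7.325 Y11.820
G1 X6.405 Y10.084
G1 X6.681 Y8.139
G1 X8.047 Y6.728
G1 X9.982 Y6.389
G1 X11.747 Y7.252
G1 X12.667 Y8.988
G1 X12.391 Y10.933
; layer 5
G0 Z19.894
G0 X10.964 Y10.235
G1 X10.280 Y10.940
G1 X9.313 Y11.110
G1 X8.431 Y10.678
G1 X7.970 Y9.810
G1 X8.108 Y8.837
G1 X8.791 Y8.132
G1 X9.759 Y7.962
G1 X10.641 Y8.394
G1 X11.101 Y9.262
G1 X10.964 Y10.235
M2 ; end

The solid is a regular 10-sided pyramid, base circumscribed radius ≈ 9.54 mm, apex at z ≈ 23.9 mm. Slicing at Δz = 3.979 mm — 6 equal slices spanning the solid's height, so layer i sits at z = i·h/6 — gives 5 non-empty perimeters. Each is a 10-segment closed polygon; G0 lifts to the layer z and rapids to the start vertex, then G1 traces the edges. The cross-section shrinks linearly with z (the slice at the apex is degenerate and omitted).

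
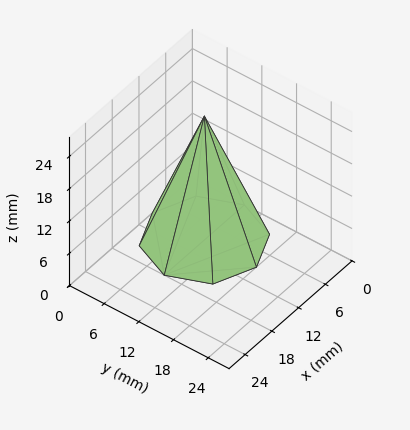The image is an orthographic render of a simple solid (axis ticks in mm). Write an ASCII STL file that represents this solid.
Reading the render: the shape is a regular 8-sided pyramid, base circumscribed radius ≈ 9 mm, apex at z ≈ 23 mm (dimensions read to the nearest mm from the axis ticks). For the STL, each face is triangulated and given an outward normal.

solid part
  facet normal 0.0000 0.0000 -1.0000
    outer loop
      vertex 9.000 18.000 0.000
      vertex 15.364 15.364 0.000
      vertex 18.000 9.000 0.000
    endloop
  endfacet
  facet normal 0.0000 0.0000 -1.0000
    outer loop
      vertex 2.636 15.364 0.000
      vertex 9.000 18.000 0.000
      vertex 18.000 9.000 0.000
    endloop
  endfacet
  facet normal 0.0000 0.0000 -1.0000
    outer loop
      vertex 0.000 9.000 0.000
      vertex 2.636 15.364 0.000
      vertex 18.000 9.000 0.000
    endloop
  endfacet
  facet normal 0.0000 0.0000 -1.0000
    outer loop
      vertex 2.636 2.636 0.000
      vertex 0.000 9.000 0.000
      vertex 18.000 9.000 0.000
    endloop
  endfacet
  facet normal 0.0000 0.0000 -1.0000
    outer loop
      vertex 9.000 0.000 0.000
      vertex 2.636 2.636 0.000
      vertex 18.000 9.000 0.000
    endloop
  endfacet
  facet normal 0.0000 0.0000 -1.0000
    outer loop
      vertex 15.364 2.636 0.000
      vertex 9.000 0.000 0.000
      vertex 18.000 9.000 0.000
    endloop
  endfacet
  facet normal 0.8688 0.3599 0.3400
    outer loop
      vertex 18.000 9.000 0.000
      vertex 15.364 15.364 0.000
      vertex 9.000 9.000 23.000
    endloop
  endfacet
  facet normal 0.3599 0.8688 0.3400
    outer loop
      vertex 15.364 15.364 0.000
      vertex 9.000 18.000 0.000
      vertex 9.000 9.000 23.000
    endloop
  endfacet
  facet normal -0.3599 0.8688 0.3400
    outer loop
      vertex 9.000 18.000 0.000
      vertex 2.636 15.364 0.000
      vertex 9.000 9.000 23.000
    endloop
  endfacet
  facet normal -0.8688 0.3599 0.3400
    outer loop
      vertex 2.636 15.364 0.000
      vertex 0.000 9.000 0.000
      vertex 9.000 9.000 23.000
    endloop
  endfacet
  facet normal -0.8688 -0.3599 0.3400
    outer loop
      vertex 0.000 9.000 0.000
      vertex 2.636 2.636 0.000
      vertex 9.000 9.000 23.000
    endloop
  endfacet
  facet normal -0.3599 -0.8688 0.3400
    outer loop
      vertex 2.636 2.636 0.000
      vertex 9.000 0.000 0.000
      vertex 9.000 9.000 23.000
    endloop
  endfacet
  facet normal 0.3599 -0.8688 0.3400
    outer loop
      vertex 9.000 0.000 0.000
      vertex 15.364 2.636 0.000
      vertex 9.000 9.000 23.000
    endloop
  endfacet
  facet normal 0.8688 -0.3599 0.3400
    outer loop
      vertex 15.364 2.636 0.000
      vertex 18.000 9.000 0.000
      vertex 9.000 9.000 23.000
    endloop
  endfacet
endsolid part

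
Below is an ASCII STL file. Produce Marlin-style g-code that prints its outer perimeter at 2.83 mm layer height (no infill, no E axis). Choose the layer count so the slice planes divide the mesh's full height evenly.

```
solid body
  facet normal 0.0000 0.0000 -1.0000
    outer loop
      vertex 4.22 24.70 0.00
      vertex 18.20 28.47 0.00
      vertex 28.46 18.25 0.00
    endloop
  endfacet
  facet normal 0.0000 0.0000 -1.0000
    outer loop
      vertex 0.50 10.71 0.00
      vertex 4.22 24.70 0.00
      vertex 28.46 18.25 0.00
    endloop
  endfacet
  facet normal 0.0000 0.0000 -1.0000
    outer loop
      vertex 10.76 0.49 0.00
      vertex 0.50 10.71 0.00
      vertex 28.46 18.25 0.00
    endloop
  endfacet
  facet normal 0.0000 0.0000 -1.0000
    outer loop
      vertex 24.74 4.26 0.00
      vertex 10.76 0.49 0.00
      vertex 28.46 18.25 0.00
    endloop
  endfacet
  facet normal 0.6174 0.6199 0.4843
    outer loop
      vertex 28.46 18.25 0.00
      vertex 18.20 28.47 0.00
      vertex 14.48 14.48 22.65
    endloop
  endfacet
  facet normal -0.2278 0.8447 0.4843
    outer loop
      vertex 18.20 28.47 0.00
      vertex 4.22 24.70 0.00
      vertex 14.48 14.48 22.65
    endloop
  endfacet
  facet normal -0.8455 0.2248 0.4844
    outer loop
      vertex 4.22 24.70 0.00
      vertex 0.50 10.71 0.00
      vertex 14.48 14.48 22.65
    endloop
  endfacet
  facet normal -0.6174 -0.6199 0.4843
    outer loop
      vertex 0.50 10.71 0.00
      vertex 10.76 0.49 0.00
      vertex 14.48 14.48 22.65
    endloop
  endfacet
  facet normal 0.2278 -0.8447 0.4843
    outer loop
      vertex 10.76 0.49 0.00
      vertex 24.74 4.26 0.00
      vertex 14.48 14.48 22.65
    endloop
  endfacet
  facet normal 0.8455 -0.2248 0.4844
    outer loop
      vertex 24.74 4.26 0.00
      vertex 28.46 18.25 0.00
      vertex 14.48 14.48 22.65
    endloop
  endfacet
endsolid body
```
; perimeter-only toolpath
G21 ; units = mm
G90 ; absolute positioning
G28 ; home
; layer 1
G0 Z2.83
G0 X26.71 Y17.78
G1 X17.73 Y26.72
G1 X5.50 Y23.42
G1 X2.25 Y11.18
G1 X11.22 Y2.24
G1 X23.46 Y5.54
G1 X26.71 Y17.78
; layer 2
G0 Z5.66
G0 X24.96 Y17.31
G1 X17.27 Y24.97
G1 X6.79 Y22.14
G1 X4.00 Y11.65
G1 X11.69 Y3.99
G1 X22.18 Y6.81
G1 X24.96 Y17.31
; layer 3
G0 Z8.49
G0 X23.22 Y16.84
G1 X16.80 Y23.22
G1 X8.07 Y20.87
G1 X5.74 Y12.12
G1 X12.15 Y5.74
G1 X20.89 Y8.09
G1 X23.22 Y16.84
; layer 4
G0 Z11.32
G0 X21.47 Y16.37
G1 X16.34 Y21.48
G1 X9.35 Y19.59
G1 X7.49 Y12.60
G1 X12.62 Y7.49
G1 X19.61 Y9.37
G1 X21.47 Y16.37
; layer 5
G0 Z14.16
G0 X19.72 Y15.89
G1 X15.88 Y19.73
G1 X10.63 Y18.31
G1 X9.24 Y13.07
G1 X13.09 Y9.23
G1 X18.33 Y10.65
G1 X19.72 Y15.89
; layer 6
G0 Z16.99
G0 X17.98 Y15.42
G1 X15.41 Y17.98
G1 X11.91 Y17.04
G1 X10.98 Y13.54
G1 X13.55 Y10.98
G1 X17.05 Y11.93
G1 X17.98 Y15.42
; layer 7
G0 Z19.82
G0 X16.23 Y14.95
G1 X14.95 Y16.23
G1 X13.20 Y15.76
G1 X12.73 Y14.01
G1 X14.02 Y12.73
G1 X15.76 Y13.20
G1 X16.23 Y14.95
M2 ; end

The solid is a regular 6-sided pyramid, base circumscribed radius ≈ 14.5 mm, apex at z ≈ 22.6 mm. Slicing at Δz = 2.83 mm — 8 equal slices spanning the solid's height, so layer i sits at z = i·h/8 — gives 7 non-empty perimeters. Each is a 6-segment closed polygon; G0 lifts to the layer z and rapids to the start vertex, then G1 traces the edges. The cross-section shrinks linearly with z (the slice at the apex is degenerate and omitted).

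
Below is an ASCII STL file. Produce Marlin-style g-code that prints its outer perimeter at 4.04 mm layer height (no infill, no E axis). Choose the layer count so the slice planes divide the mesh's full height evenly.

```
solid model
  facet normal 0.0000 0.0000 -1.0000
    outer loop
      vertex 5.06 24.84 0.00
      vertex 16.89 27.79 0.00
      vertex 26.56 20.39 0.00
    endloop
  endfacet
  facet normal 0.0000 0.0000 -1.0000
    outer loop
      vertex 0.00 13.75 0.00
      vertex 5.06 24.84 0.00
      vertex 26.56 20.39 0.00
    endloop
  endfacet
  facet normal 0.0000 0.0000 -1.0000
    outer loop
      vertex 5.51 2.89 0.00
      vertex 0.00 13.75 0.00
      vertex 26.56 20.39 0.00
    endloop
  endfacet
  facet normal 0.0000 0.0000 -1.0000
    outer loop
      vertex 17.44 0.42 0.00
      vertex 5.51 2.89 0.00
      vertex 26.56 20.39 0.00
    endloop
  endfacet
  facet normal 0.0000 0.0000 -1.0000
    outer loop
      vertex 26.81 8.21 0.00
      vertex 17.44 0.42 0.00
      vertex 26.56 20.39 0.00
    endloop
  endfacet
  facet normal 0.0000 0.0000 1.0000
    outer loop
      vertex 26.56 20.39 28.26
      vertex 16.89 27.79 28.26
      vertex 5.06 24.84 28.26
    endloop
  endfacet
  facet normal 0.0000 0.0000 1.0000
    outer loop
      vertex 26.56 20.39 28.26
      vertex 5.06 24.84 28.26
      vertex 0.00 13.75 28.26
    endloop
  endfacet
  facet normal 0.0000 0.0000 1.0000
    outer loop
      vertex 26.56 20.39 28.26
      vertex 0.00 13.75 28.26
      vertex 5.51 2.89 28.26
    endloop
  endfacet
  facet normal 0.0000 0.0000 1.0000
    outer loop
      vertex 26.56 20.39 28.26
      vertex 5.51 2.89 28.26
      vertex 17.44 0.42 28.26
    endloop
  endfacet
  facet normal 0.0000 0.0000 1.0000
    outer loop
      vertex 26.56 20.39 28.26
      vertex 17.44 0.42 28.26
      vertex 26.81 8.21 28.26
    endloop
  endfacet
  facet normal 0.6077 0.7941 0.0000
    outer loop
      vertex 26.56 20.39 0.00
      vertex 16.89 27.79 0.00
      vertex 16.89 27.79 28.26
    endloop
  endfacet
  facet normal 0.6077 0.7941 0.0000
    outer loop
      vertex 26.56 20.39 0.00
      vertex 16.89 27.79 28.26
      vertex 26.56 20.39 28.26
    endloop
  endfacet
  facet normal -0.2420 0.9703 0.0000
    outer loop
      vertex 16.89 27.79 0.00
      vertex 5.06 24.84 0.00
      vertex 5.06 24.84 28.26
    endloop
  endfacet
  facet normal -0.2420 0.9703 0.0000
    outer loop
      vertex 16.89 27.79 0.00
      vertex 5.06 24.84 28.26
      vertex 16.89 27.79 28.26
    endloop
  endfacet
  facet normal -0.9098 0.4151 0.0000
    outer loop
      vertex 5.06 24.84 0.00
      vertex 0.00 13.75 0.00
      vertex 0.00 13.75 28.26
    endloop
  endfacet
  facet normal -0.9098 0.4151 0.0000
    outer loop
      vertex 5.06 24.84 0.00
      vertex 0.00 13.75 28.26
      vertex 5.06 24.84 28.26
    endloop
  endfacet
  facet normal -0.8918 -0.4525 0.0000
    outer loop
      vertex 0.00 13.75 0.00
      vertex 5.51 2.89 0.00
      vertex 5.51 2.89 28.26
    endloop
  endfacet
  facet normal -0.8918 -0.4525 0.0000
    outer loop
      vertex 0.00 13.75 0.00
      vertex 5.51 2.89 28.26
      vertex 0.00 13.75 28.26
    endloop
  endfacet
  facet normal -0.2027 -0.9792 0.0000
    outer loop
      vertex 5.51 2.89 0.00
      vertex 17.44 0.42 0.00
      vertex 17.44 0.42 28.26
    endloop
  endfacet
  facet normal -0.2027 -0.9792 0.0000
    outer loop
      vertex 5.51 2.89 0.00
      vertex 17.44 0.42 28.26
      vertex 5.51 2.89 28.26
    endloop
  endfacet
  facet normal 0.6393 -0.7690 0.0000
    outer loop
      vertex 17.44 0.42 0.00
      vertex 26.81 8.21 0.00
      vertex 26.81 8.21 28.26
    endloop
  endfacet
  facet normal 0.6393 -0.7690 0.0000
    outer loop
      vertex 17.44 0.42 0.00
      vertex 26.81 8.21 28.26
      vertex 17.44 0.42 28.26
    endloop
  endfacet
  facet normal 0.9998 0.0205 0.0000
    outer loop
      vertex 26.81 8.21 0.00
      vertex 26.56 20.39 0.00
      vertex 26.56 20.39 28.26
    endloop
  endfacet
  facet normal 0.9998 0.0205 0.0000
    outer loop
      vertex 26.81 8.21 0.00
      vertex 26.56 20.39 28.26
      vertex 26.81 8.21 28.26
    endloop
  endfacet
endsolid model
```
; perimeter-only toolpath
G21 ; units = mm
G90 ; absolute positioning
G28 ; home
; layer 1
G0 Z4.04
G0 X26.56 Y20.39
G1 X16.89 Y27.79
G1 X5.06 Y24.84
G1 X0.00 Y13.75
G1 X5.51 Y2.89
G1 X17.44 Y0.42
G1 X26.81 Y8.21
G1 X26.56 Y20.39
; layer 2
G0 Z8.07
G0 X26.56 Y20.39
G1 X16.89 Y27.79
G1 X5.06 Y24.84
G1 X0.00 Y13.75
G1 X5.51 Y2.89
G1 X17.44 Y0.42
G1 X26.81 Y8.21
G1 X26.56 Y20.39
; layer 3
G0 Z12.11
G0 X26.56 Y20.39
G1 X16.89 Y27.79
G1 X5.06 Y24.84
G1 X0.00 Y13.75
G1 X5.51 Y2.89
G1 X17.44 Y0.42
G1 X26.81 Y8.21
G1 X26.56 Y20.39
; layer 4
G0 Z16.15
G0 X26.56 Y20.39
G1 X16.89 Y27.79
G1 X5.06 Y24.84
G1 X0.00 Y13.75
G1 X5.51 Y2.89
G1 X17.44 Y0.42
G1 X26.81 Y8.21
G1 X26.56 Y20.39
; layer 5
G0 Z20.19
G0 X26.56 Y20.39
G1 X16.89 Y27.79
G1 X5.06 Y24.84
G1 X0.00 Y13.75
G1 X5.51 Y2.89
G1 X17.44 Y0.42
G1 X26.81 Y8.21
G1 X26.56 Y20.39
; layer 6
G0 Z24.22
G0 X26.56 Y20.39
G1 X16.89 Y27.79
G1 X5.06 Y24.84
G1 X0.00 Y13.75
G1 X5.51 Y2.89
G1 X17.44 Y0.42
G1 X26.81 Y8.21
G1 X26.56 Y20.39
; layer 7
G0 Z28.26
G0 X26.56 Y20.39
G1 X16.89 Y27.79
G1 X5.06 Y24.84
G1 X0.00 Y13.75
G1 X5.51 Y2.89
G1 X17.44 Y0.42
G1 X26.81 Y8.21
G1 X26.56 Y20.39
M2 ; end

The solid is a regular 7-sided prism (a cylinder approximated with 7 flat sides), circumscribed radius ≈ 14 mm, height ≈ 28.3 mm. Slicing at Δz = 4.04 mm — 7 equal slices spanning the solid's height, so layer i sits at z = i·h/7 — gives 7 non-empty perimeters. Each is a 7-segment closed polygon; G0 lifts to the layer z and rapids to the start vertex, then G1 traces the edges.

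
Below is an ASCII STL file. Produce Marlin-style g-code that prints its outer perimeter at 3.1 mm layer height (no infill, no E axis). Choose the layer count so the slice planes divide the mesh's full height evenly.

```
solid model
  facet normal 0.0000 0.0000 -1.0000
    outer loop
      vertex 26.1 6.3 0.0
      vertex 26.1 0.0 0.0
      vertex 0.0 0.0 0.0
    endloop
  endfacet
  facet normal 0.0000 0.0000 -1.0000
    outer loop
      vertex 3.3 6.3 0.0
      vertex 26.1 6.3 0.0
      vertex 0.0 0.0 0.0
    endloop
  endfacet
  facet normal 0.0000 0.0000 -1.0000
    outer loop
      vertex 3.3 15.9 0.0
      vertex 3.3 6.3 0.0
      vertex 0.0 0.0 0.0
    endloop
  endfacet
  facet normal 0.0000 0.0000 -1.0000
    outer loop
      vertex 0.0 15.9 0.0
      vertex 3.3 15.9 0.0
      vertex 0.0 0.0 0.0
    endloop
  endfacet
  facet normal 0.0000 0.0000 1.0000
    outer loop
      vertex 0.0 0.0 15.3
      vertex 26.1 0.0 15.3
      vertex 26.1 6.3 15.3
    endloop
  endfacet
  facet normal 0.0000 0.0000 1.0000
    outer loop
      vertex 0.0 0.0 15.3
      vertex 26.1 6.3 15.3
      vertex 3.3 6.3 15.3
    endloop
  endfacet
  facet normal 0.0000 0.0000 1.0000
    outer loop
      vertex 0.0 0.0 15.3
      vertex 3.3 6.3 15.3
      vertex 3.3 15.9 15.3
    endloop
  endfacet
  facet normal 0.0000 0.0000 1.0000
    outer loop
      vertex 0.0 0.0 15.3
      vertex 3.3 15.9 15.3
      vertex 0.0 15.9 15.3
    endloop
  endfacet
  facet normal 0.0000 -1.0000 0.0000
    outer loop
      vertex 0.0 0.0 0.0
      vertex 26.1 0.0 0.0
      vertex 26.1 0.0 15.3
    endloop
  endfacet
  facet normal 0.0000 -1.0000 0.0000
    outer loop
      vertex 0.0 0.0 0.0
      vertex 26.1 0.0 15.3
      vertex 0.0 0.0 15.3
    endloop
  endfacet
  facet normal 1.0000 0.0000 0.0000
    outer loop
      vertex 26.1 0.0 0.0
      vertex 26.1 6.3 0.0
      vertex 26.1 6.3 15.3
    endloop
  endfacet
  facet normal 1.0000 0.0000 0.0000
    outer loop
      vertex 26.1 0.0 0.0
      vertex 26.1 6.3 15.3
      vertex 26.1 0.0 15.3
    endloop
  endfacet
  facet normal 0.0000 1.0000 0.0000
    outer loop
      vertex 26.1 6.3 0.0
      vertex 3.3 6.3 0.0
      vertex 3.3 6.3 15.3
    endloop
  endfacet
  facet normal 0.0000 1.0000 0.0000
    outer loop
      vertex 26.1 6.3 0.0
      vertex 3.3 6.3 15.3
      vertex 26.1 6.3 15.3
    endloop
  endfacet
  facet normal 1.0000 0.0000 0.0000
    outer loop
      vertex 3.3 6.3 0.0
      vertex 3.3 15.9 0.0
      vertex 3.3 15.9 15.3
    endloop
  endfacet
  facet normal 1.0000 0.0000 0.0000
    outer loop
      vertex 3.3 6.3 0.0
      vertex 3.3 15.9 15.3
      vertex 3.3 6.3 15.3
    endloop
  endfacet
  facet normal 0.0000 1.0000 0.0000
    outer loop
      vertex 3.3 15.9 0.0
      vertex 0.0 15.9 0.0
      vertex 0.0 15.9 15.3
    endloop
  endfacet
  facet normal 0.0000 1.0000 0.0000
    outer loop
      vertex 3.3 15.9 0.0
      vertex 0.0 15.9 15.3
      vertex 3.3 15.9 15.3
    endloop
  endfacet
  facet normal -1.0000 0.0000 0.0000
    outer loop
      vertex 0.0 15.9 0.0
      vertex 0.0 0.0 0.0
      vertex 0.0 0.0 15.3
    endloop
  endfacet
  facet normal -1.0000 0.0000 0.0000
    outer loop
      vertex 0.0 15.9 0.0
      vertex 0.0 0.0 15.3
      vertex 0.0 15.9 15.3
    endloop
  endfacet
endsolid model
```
; perimeter-only toolpath
G21 ; units = mm
G90 ; absolute positioning
G28 ; home
; layer 1
G0 Z3.1
G0 X0.0 Y0.0
G1 X26.1 Y0.0
G1 X26.1 Y6.3
G1 X3.3 Y6.3
G1 X3.3 Y15.9
G1 X0.0 Y15.9
G1 X0.0 Y0.0
; layer 2
G0 Z6.1
G0 X0.0 Y0.0
G1 X26.1 Y0.0
G1 X26.1 Y6.3
G1 X3.3 Y6.3
G1 X3.3 Y15.9
G1 X0.0 Y15.9
G1 X0.0 Y0.0
; layer 3
G0 Z9.2
G0 X0.0 Y0.0
G1 X26.1 Y0.0
G1 X26.1 Y6.3
G1 X3.3 Y6.3
G1 X3.3 Y15.9
G1 X0.0 Y15.9
G1 X0.0 Y0.0
; layer 4
G0 Z12.2
G0 X0.0 Y0.0
G1 X26.1 Y0.0
G1 X26.1 Y6.3
G1 X3.3 Y6.3
G1 X3.3 Y15.9
G1 X0.0 Y15.9
G1 X0.0 Y0.0
; layer 5
G0 Z15.3
G0 X0.0 Y0.0
G1 X26.1 Y0.0
G1 X26.1 Y6.3
G1 X3.3 Y6.3
G1 X3.3 Y15.9
G1 X0.0 Y15.9
G1 X0.0 Y0.0
M2 ; end

The solid is an L-shaped prism: outer 26.1 × 15.9 mm, arm thicknesses ≈ 6.3 mm (horizontal) and 3.3 mm (vertical), extruded 15.3 mm in z. Slicing at Δz = 3.1 mm — 5 equal slices spanning the solid's height, so layer i sits at z = i·h/5 — gives 5 non-empty perimeters. Each is a 6-segment closed polygon; G0 lifts to the layer z and rapids to the start vertex, then G1 traces the edges.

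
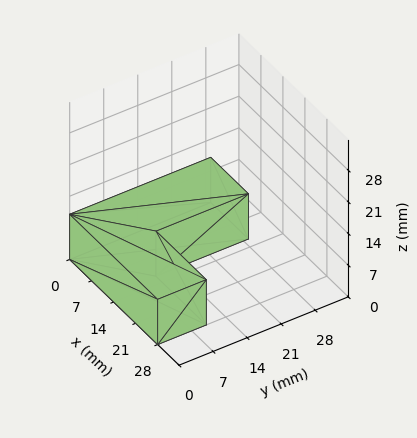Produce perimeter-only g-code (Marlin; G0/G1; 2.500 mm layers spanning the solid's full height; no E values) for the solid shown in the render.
Reading the render: the shape is an L-shaped prism: outer 28 × 29 mm, arm thicknesses ≈ 10 mm (horizontal) and 12 mm (vertical), extruded 10 mm in z (dimensions read to the nearest mm from the axis ticks). For the g-code, the solid's height is divided into equal slices at the stated Δz and each level perimeter traced with G1 moves after a G0 lift.

; perimeter-only toolpath
G21 ; units = mm
G90 ; absolute positioning
G28 ; home
; layer 1
G0 Z2.500
G0 X0.000 Y0.000
G1 X28.000 Y0.000
G1 X28.000 Y10.000
G1 X12.000 Y10.000
G1 X12.000 Y29.000
G1 X0.000 Y29.000
G1 X0.000 Y0.000
; layer 2
G0 Z5.000
G0 X0.000 Y0.000
G1 X28.000 Y0.000
G1 X28.000 Y10.000
G1 X12.000 Y10.000
G1 X12.000 Y29.000
G1 X0.000 Y29.000
G1 X0.000 Y0.000
; layer 3
G0 Z7.500
G0 X0.000 Y0.000
G1 X28.000 Y0.000
G1 X28.000 Y10.000
G1 X12.000 Y10.000
G1 X12.000 Y29.000
G1 X0.000 Y29.000
G1 X0.000 Y0.000
; layer 4
G0 Z10.000
G0 X0.000 Y0.000
G1 X28.000 Y0.000
G1 X28.000 Y10.000
G1 X12.000 Y10.000
G1 X12.000 Y29.000
G1 X0.000 Y29.000
G1 X0.000 Y0.000
M2 ; end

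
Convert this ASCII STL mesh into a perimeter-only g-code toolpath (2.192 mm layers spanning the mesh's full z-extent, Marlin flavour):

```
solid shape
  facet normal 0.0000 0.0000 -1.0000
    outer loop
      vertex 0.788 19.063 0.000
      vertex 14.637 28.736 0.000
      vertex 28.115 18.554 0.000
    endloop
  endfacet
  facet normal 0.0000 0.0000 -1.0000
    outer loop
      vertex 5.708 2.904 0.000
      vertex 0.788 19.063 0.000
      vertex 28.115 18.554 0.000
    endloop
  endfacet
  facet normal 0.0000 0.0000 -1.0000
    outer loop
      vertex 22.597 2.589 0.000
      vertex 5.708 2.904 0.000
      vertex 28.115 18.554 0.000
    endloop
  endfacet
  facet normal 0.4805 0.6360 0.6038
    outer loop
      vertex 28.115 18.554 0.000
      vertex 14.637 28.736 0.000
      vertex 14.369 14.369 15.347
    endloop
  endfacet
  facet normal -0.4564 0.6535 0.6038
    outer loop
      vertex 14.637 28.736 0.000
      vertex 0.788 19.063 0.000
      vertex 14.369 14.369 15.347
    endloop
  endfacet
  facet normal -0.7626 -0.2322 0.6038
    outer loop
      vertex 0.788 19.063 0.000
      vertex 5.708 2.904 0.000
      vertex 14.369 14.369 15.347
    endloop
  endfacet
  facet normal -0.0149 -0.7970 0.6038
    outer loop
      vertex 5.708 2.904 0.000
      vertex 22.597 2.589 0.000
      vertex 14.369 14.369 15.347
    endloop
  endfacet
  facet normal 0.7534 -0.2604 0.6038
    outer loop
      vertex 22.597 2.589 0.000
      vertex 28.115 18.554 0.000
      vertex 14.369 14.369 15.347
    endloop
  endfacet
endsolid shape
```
; perimeter-only toolpath
G21 ; units = mm
G90 ; absolute positioning
G28 ; home
; layer 1
G0 Z2.192
G0 X26.151 Y17.956
G1 X14.599 Y26.684
G1 X2.728 Y18.392
G1 X6.945 Y4.542
G1 X21.422 Y4.272
G1 X26.151 Y17.956
; layer 2
G0 Z4.385
G0 X24.188 Y17.358
G1 X14.560 Y24.631
G1 X4.668 Y17.722
G1 X8.183 Y6.180
G1 X20.246 Y5.955
G1 X24.188 Y17.358
; layer 3
G0 Z6.577
G0 X22.224 Y16.760
G1 X14.522 Y22.579
G1 X6.608 Y17.051
G1 X9.420 Y7.818
G1 X19.071 Y7.638
G1 X22.224 Y16.760
; layer 4
G0 Z8.770
G0 X20.260 Y16.163
G1 X14.484 Y20.526
G1 X8.549 Y16.381
G1 X10.657 Y9.455
G1 X17.895 Y9.320
G1 X20.260 Y16.163
; layer 5
G0 Z10.962
G0 X18.296 Y15.565
G1 X14.446 Y18.474
G1 X10.489 Y15.710
G1 X11.894 Y11.093
G1 X16.720 Y11.003
G1 X18.296 Y15.565
; layer 6
G0 Z13.155
G0 X16.333 Y14.967
G1 X14.407 Y16.421
G1 X12.429 Y15.040
G1 X13.132 Y12.731
G1 X15.544 Y12.686
G1 X16.333 Y14.967
M2 ; end

The solid is a regular 5-sided pyramid, base circumscribed radius ≈ 14.4 mm, apex at z ≈ 15.3 mm. Slicing at Δz = 2.192 mm — 7 equal slices spanning the solid's height, so layer i sits at z = i·h/7 — gives 6 non-empty perimeters. Each is a 5-segment closed polygon; G0 lifts to the layer z and rapids to the start vertex, then G1 traces the edges. The cross-section shrinks linearly with z (the slice at the apex is degenerate and omitted).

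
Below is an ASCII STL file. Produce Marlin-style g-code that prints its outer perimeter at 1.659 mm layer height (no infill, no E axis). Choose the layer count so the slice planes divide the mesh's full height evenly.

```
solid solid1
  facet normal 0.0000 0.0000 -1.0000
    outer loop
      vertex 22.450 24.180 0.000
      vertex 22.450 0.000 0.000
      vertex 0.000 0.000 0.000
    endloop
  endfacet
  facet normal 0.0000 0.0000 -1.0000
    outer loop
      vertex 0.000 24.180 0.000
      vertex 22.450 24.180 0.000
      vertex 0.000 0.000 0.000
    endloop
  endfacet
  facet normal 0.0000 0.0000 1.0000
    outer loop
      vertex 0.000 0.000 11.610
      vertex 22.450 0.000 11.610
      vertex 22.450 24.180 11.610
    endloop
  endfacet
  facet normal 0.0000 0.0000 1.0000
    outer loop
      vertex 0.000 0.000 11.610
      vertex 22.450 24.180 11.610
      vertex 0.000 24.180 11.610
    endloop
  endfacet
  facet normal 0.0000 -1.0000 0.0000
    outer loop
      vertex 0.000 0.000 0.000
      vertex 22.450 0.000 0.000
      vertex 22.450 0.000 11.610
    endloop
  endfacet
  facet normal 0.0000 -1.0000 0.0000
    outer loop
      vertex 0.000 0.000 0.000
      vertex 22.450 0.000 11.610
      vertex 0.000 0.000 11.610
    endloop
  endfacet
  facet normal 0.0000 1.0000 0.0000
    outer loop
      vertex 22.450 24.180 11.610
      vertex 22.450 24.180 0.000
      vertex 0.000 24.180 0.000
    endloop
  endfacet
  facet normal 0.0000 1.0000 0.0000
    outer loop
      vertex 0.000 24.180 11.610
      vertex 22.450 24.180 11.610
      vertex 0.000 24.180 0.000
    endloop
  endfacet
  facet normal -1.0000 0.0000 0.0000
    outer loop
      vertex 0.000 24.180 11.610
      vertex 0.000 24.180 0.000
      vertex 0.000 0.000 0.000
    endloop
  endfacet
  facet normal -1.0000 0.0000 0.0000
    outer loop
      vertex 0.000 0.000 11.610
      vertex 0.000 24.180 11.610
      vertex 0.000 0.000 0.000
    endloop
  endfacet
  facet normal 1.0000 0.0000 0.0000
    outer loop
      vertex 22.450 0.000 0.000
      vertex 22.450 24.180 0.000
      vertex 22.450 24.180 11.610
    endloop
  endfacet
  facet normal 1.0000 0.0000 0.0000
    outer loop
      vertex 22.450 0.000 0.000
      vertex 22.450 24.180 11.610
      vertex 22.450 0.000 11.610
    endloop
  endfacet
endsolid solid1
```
; perimeter-only toolpath
G21 ; units = mm
G90 ; absolute positioning
G28 ; home
; layer 1
G0 Z1.659
G0 X0.000 Y0.000
G1 X22.450 Y0.000
G1 X22.450 Y24.180
G1 X0.000 Y24.180
G1 X0.000 Y0.000
; layer 2
G0 Z3.317
G0 X0.000 Y0.000
G1 X22.450 Y0.000
G1 X22.450 Y24.180
G1 X0.000 Y24.180
G1 X0.000 Y0.000
; layer 3
G0 Z4.976
G0 X0.000 Y0.000
G1 X22.450 Y0.000
G1 X22.450 Y24.180
G1 X0.000 Y24.180
G1 X0.000 Y0.000
; layer 4
G0 Z6.634
G0 X0.000 Y0.000
G1 X22.450 Y0.000
G1 X22.450 Y24.180
G1 X0.000 Y24.180
G1 X0.000 Y0.000
; layer 5
G0 Z8.293
G0 X0.000 Y0.000
G1 X22.450 Y0.000
G1 X22.450 Y24.180
G1 X0.000 Y24.180
G1 X0.000 Y0.000
; layer 6
G0 Z9.951
G0 X0.000 Y0.000
G1 X22.450 Y0.000
G1 X22.450 Y24.180
G1 X0.000 Y24.180
G1 X0.000 Y0.000
; layer 7
G0 Z11.610
G0 X0.000 Y0.000
G1 X22.450 Y0.000
G1 X22.450 Y24.180
G1 X0.000 Y24.180
G1 X0.000 Y0.000
M2 ; end

The solid is a rectangular box, roughly 22.4 × 24.2 mm footprint and 11.6 mm tall. Slicing at Δz = 1.659 mm — 7 equal slices spanning the solid's height, so layer i sits at z = i·h/7 — gives 7 non-empty perimeters. Each is a 4-segment closed polygon; G0 lifts to the layer z and rapids to the start vertex, then G1 traces the edges.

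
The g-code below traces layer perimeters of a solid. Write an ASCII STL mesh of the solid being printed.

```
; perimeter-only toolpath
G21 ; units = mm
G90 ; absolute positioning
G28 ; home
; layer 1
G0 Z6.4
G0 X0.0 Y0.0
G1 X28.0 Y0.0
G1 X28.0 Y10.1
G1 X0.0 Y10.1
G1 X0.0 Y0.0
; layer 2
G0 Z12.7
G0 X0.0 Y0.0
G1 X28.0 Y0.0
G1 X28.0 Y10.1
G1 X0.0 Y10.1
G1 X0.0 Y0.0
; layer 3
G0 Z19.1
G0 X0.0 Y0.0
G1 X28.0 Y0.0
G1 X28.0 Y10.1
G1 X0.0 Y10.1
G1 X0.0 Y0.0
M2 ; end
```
solid part
  facet normal 0.0000 0.0000 -1.0000
    outer loop
      vertex 28.0 10.1 0.0
      vertex 28.0 0.0 0.0
      vertex 0.0 0.0 0.0
    endloop
  endfacet
  facet normal 0.0000 0.0000 -1.0000
    outer loop
      vertex 0.0 10.1 0.0
      vertex 28.0 10.1 0.0
      vertex 0.0 0.0 0.0
    endloop
  endfacet
  facet normal 0.0000 0.0000 1.0000
    outer loop
      vertex 0.0 0.0 19.1
      vertex 28.0 0.0 19.1
      vertex 28.0 10.1 19.1
    endloop
  endfacet
  facet normal 0.0000 0.0000 1.0000
    outer loop
      vertex 0.0 0.0 19.1
      vertex 28.0 10.1 19.1
      vertex 0.0 10.1 19.1
    endloop
  endfacet
  facet normal 0.0000 -1.0000 0.0000
    outer loop
      vertex 0.0 0.0 0.0
      vertex 28.0 0.0 0.0
      vertex 28.0 0.0 19.1
    endloop
  endfacet
  facet normal 0.0000 -1.0000 0.0000
    outer loop
      vertex 0.0 0.0 0.0
      vertex 28.0 0.0 19.1
      vertex 0.0 0.0 19.1
    endloop
  endfacet
  facet normal 0.0000 1.0000 0.0000
    outer loop
      vertex 28.0 10.1 19.1
      vertex 28.0 10.1 0.0
      vertex 0.0 10.1 0.0
    endloop
  endfacet
  facet normal 0.0000 1.0000 0.0000
    outer loop
      vertex 0.0 10.1 19.1
      vertex 28.0 10.1 19.1
      vertex 0.0 10.1 0.0
    endloop
  endfacet
  facet normal -1.0000 0.0000 0.0000
    outer loop
      vertex 0.0 10.1 19.1
      vertex 0.0 10.1 0.0
      vertex 0.0 0.0 0.0
    endloop
  endfacet
  facet normal -1.0000 0.0000 0.0000
    outer loop
      vertex 0.0 0.0 19.1
      vertex 0.0 10.1 19.1
      vertex 0.0 0.0 0.0
    endloop
  endfacet
  facet normal 1.0000 0.0000 0.0000
    outer loop
      vertex 28.0 0.0 0.0
      vertex 28.0 10.1 0.0
      vertex 28.0 10.1 19.1
    endloop
  endfacet
  facet normal 1.0000 0.0000 0.0000
    outer loop
      vertex 28.0 0.0 0.0
      vertex 28.0 10.1 19.1
      vertex 28.0 0.0 19.1
    endloop
  endfacet
endsolid part

The G0 Z moves step by Δz≈6.4 mm. Every layer's G1 loop is the same polygon, so the solid is a straight extrusion of it from z=0 to z≈19.1. Closing with flat bottom and top caps and triangulating gives 12 facets — a rectangular box, roughly 28 × 10.1 mm footprint and 19.1 mm tall.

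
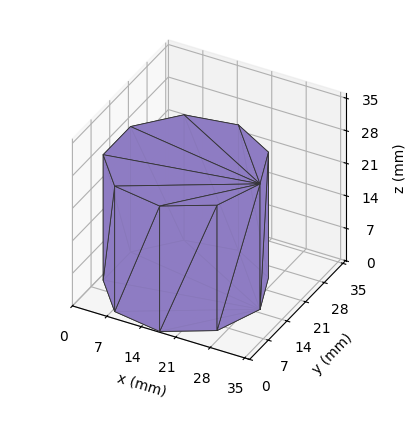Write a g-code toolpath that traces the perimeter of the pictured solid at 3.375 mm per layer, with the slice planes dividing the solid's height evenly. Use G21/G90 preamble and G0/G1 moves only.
Reading the render: the shape is a regular 9-sided prism (a cylinder approximated with 9 flat sides), circumscribed radius ≈ 15 mm, height ≈ 27 mm (dimensions read to the nearest mm from the axis ticks). For the g-code, the solid's height is divided into equal slices at the stated Δz and each level perimeter traced with G1 moves after a G0 lift.

; perimeter-only toolpath
G21 ; units = mm
G90 ; absolute positioning
G28 ; home
; layer 1
G0 Z3.375
G0 X30.000 Y15.000
G1 X26.491 Y24.642
G1 X17.605 Y29.772
G1 X7.500 Y27.990
G1 X0.905 Y20.130
G1 X0.905 Y9.870
G1 X7.500 Y2.010
G1 X17.605 Y0.228
G1 X26.491 Y5.358
G1 X30.000 Y15.000
; layer 2
G0 Z6.750
G0 X30.000 Y15.000
G1 X26.491 Y24.642
G1 X17.605 Y29.772
G1 X7.500 Y27.990
G1 X0.905 Y20.130
G1 X0.905 Y9.870
G1 X7.500 Y2.010
G1 X17.605 Y0.228
G1 X26.491 Y5.358
G1 X30.000 Y15.000
; layer 3
G0 Z10.125
G0 X30.000 Y15.000
G1 X26.491 Y24.642
G1 X17.605 Y29.772
G1 X7.500 Y27.990
G1 X0.905 Y20.130
G1 X0.905 Y9.870
G1 X7.500 Y2.010
G1 X17.605 Y0.228
G1 X26.491 Y5.358
G1 X30.000 Y15.000
; layer 4
G0 Z13.500
G0 X30.000 Y15.000
G1 X26.491 Y24.642
G1 X17.605 Y29.772
G1 X7.500 Y27.990
G1 X0.905 Y20.130
G1 X0.905 Y9.870
G1 X7.500 Y2.010
G1 X17.605 Y0.228
G1 X26.491 Y5.358
G1 X30.000 Y15.000
; layer 5
G0 Z16.875
G0 X30.000 Y15.000
G1 X26.491 Y24.642
G1 X17.605 Y29.772
G1 X7.500 Y27.990
G1 X0.905 Y20.130
G1 X0.905 Y9.870
G1 X7.500 Y2.010
G1 X17.605 Y0.228
G1 X26.491 Y5.358
G1 X30.000 Y15.000
; layer 6
G0 Z20.250
G0 X30.000 Y15.000
G1 X26.491 Y24.642
G1 X17.605 Y29.772
G1 X7.500 Y27.990
G1 X0.905 Y20.130
G1 X0.905 Y9.870
G1 X7.500 Y2.010
G1 X17.605 Y0.228
G1 X26.491 Y5.358
G1 X30.000 Y15.000
; layer 7
G0 Z23.625
G0 X30.000 Y15.000
G1 X26.491 Y24.642
G1 X17.605 Y29.772
G1 X7.500 Y27.990
G1 X0.905 Y20.130
G1 X0.905 Y9.870
G1 X7.500 Y2.010
G1 X17.605 Y0.228
G1 X26.491 Y5.358
G1 X30.000 Y15.000
; layer 8
G0 Z27.000
G0 X30.000 Y15.000
G1 X26.491 Y24.642
G1 X17.605 Y29.772
G1 X7.500 Y27.990
G1 X0.905 Y20.130
G1 X0.905 Y9.870
G1 X7.500 Y2.010
G1 X17.605 Y0.228
G1 X26.491 Y5.358
G1 X30.000 Y15.000
M2 ; end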